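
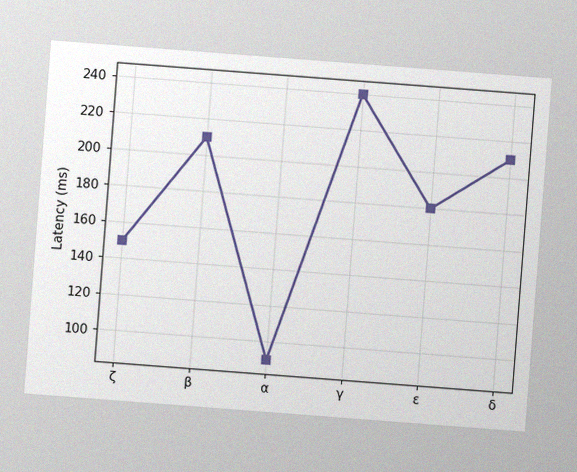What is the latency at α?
The chart is tilted about 4° clockwise, with some photo noise. At α, the line is at 90ms.

90ms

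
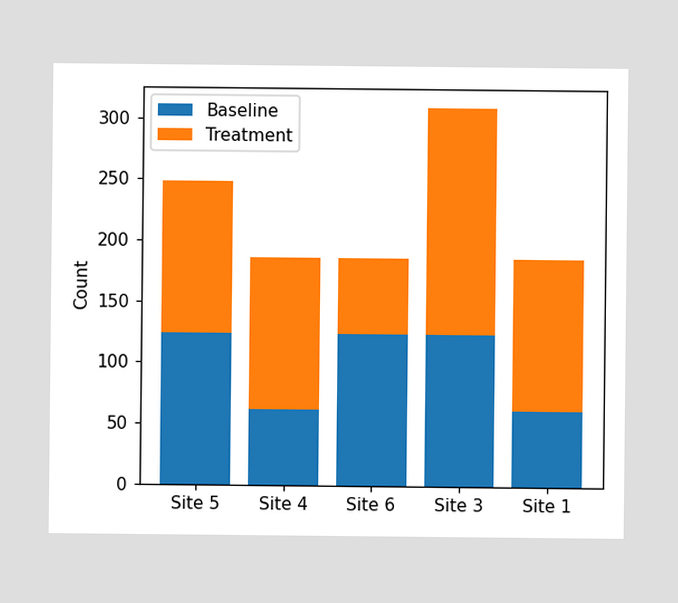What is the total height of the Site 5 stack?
248

The Site 5 stack's top reaches 248 on the y-axis.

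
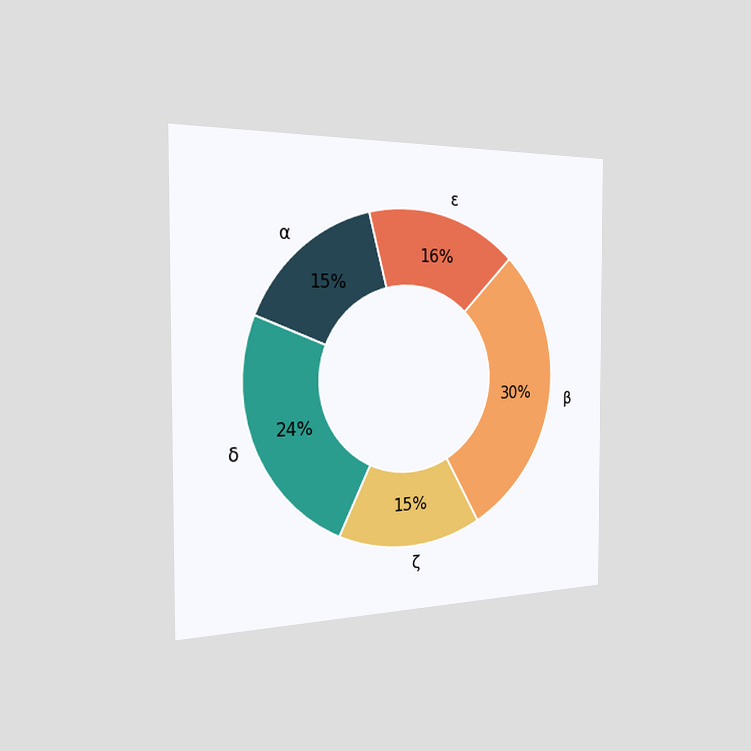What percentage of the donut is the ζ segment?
15%

The chart is viewed slightly from the left. The ζ segment takes up 15% of the ring.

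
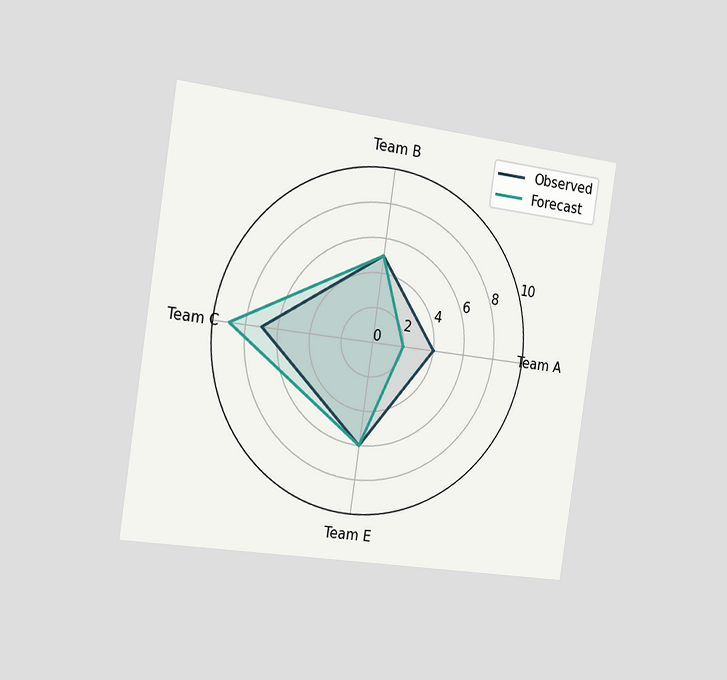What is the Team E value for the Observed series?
The chart is tilted about 8° clockwise and viewed slightly from the left. On the Team E axis, Observed reaches 6.

6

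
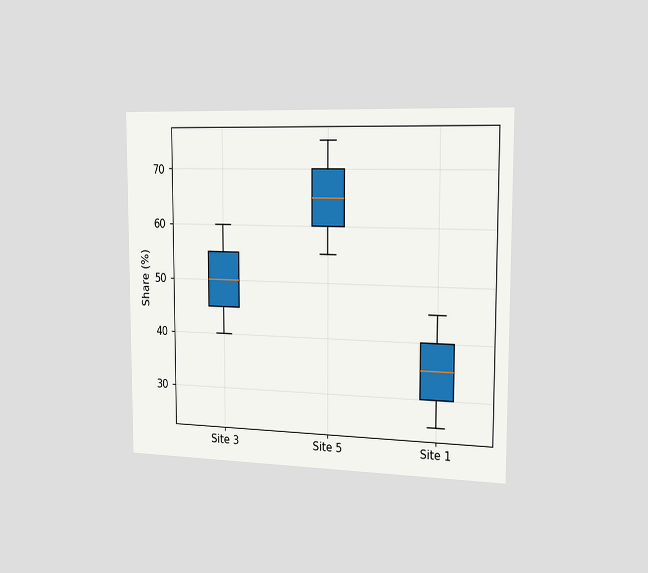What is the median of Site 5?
65%

The chart is viewed slightly from the right. The median line in the Site 5 box sits at 65%.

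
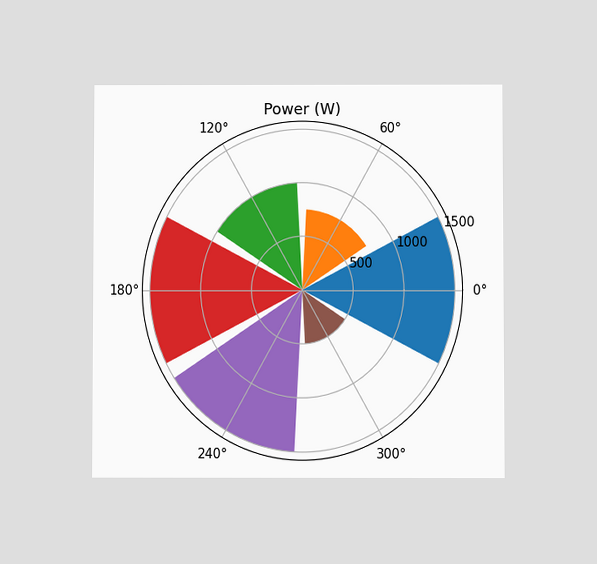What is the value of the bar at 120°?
The chart is viewed at a slight angle. The bar at 120° reaches 1000W on the radial axis.

1000W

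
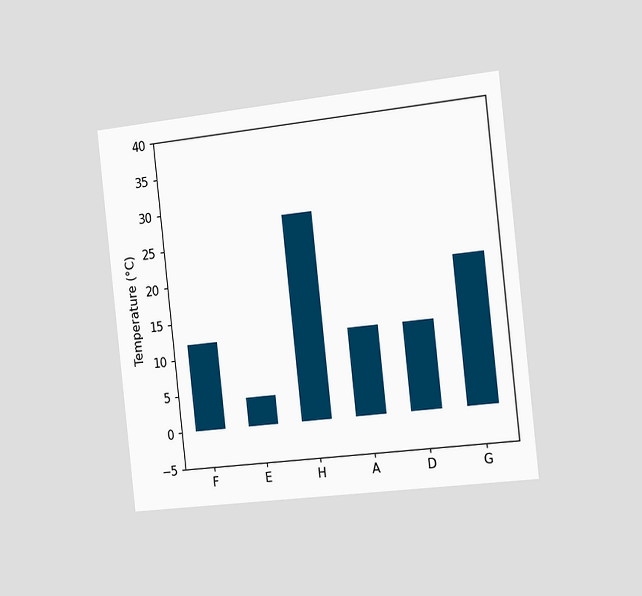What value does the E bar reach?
The chart is tilted about 6° counter-clockwise and viewed slightly from the right. Reading along the chart's y-axis, the E bar reaches 4°C.

4°C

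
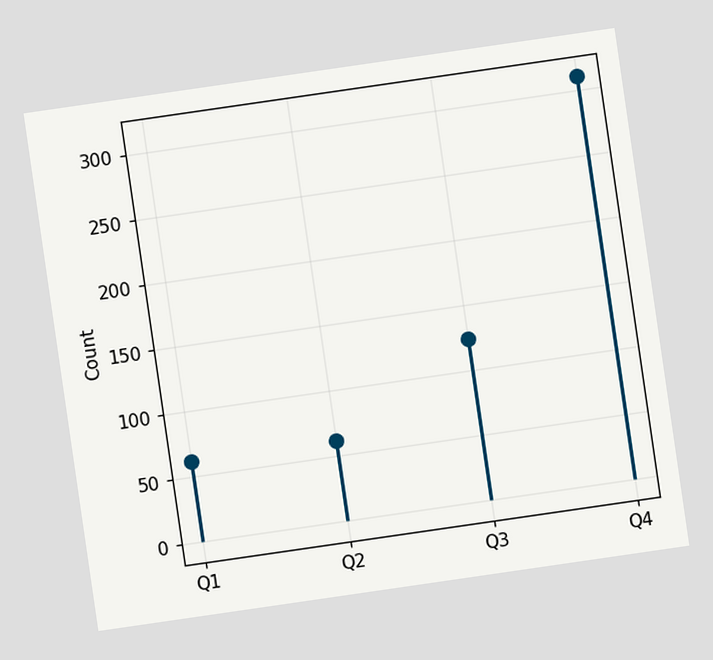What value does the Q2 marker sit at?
62

The chart is tilted about 8° counter-clockwise. The Q2 marker sits at 62.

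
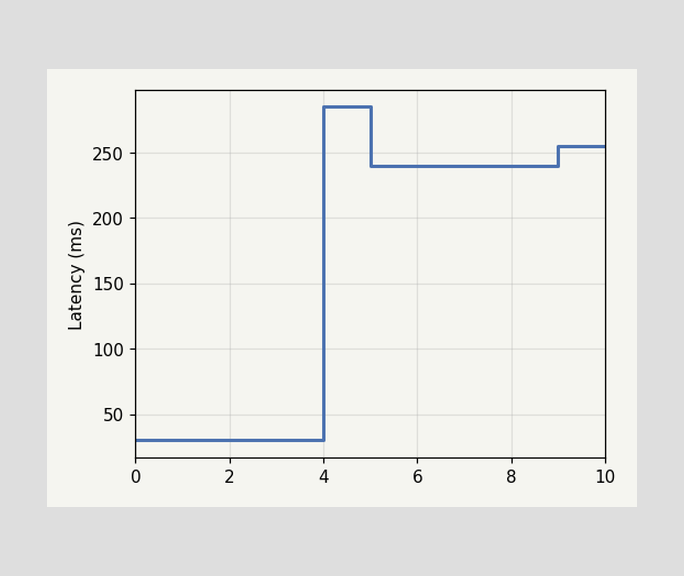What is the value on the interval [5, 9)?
240ms

On [5, 9) the step sits at 240ms.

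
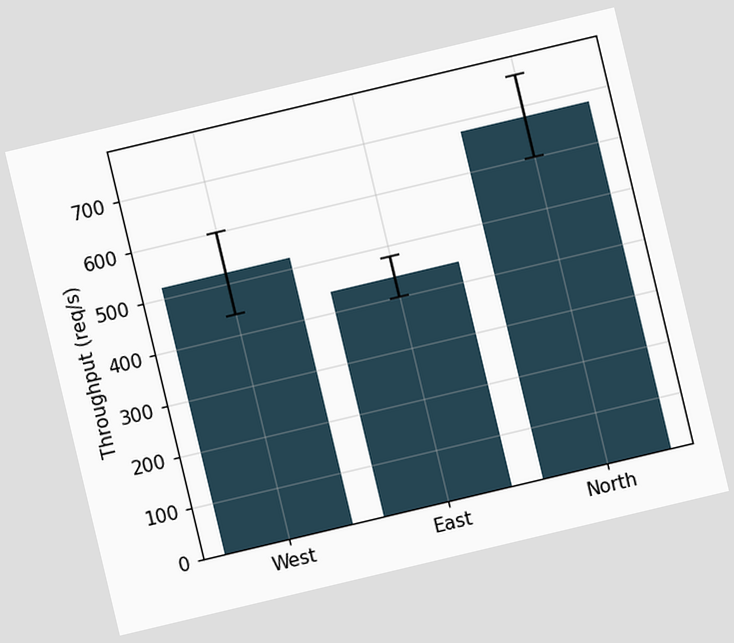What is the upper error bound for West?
600req/s

The chart is tilted about 13° counter-clockwise. The West bar's upper whisker reaches 600req/s.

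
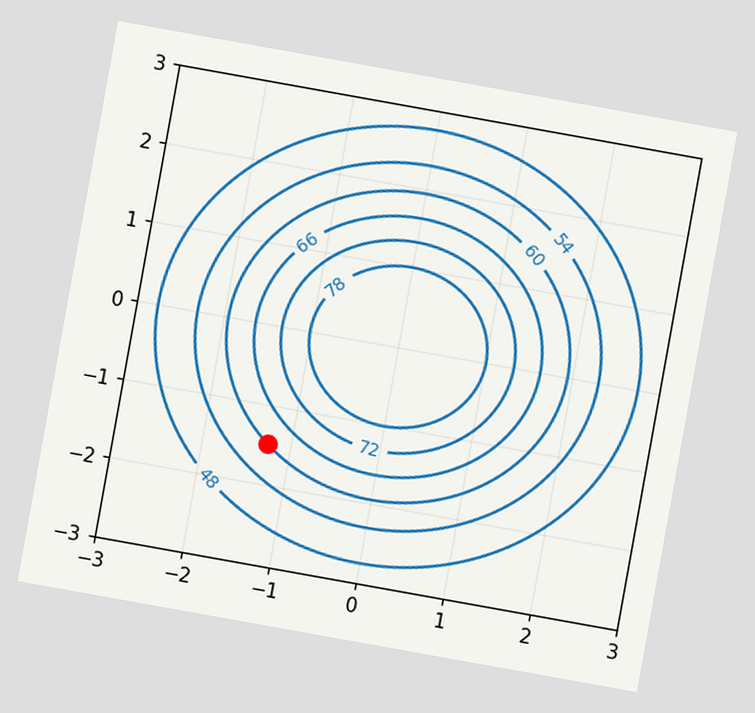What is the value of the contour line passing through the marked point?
The chart is tilted about 10° clockwise. The marked point sits on the contour labelled 60.

60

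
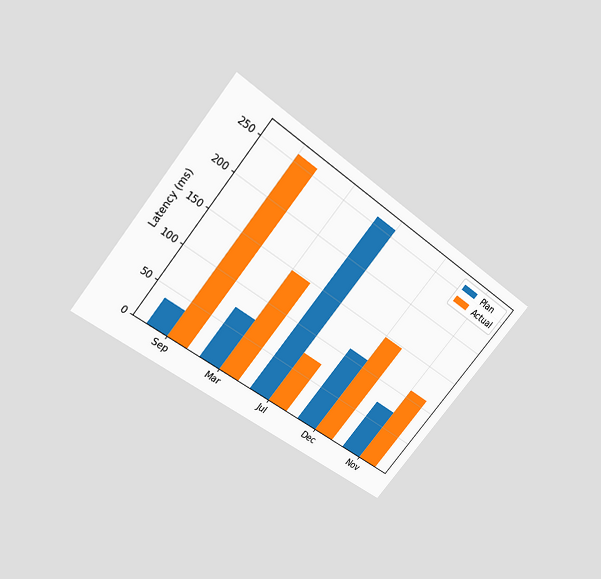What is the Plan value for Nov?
The chart is tilted about 39° clockwise and viewed slightly from above. The Plan bar at Nov reaches 74ms on the y-axis.

74ms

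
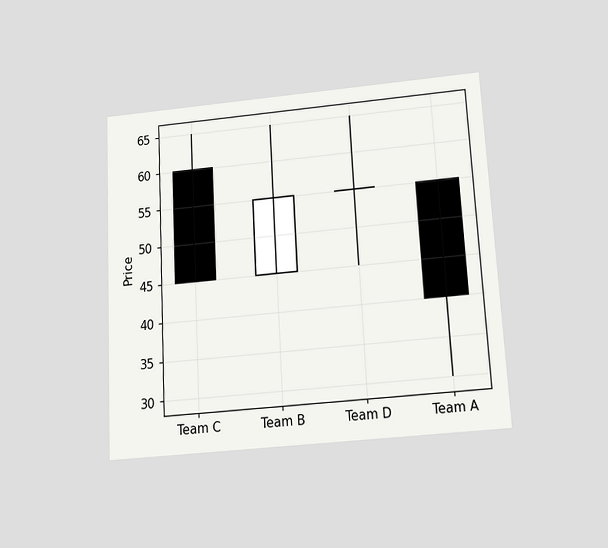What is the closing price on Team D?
55

The chart is tilted about 3° counter-clockwise and viewed slightly from below. The Team D candle closes at 55.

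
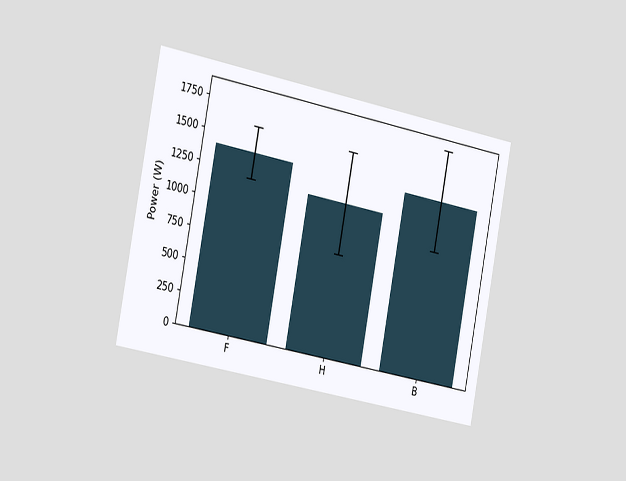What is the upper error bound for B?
1800W

The chart is tilted about 11° clockwise and viewed slightly from the left. The B bar's upper whisker reaches 1800W.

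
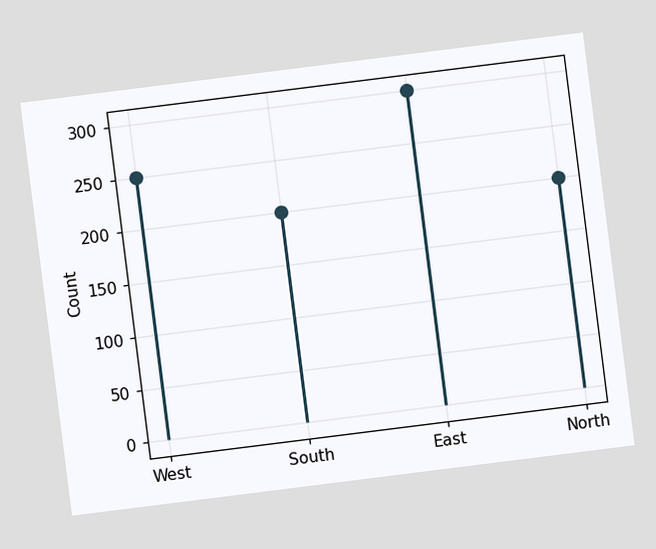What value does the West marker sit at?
The chart is tilted about 7° counter-clockwise. The West marker sits at 250.

250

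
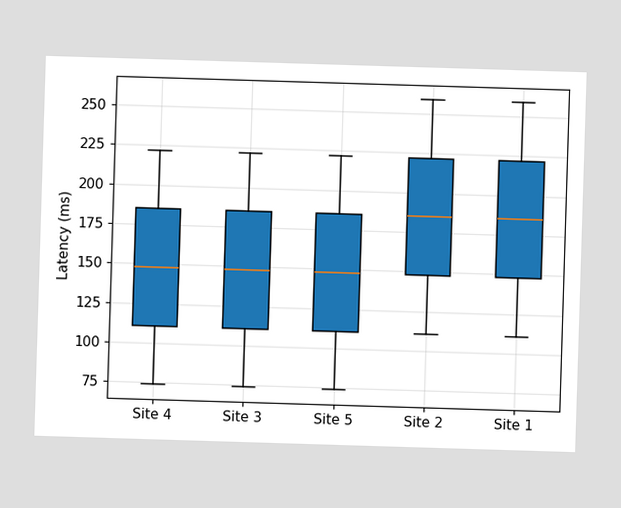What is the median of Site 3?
The median line in the Site 3 box sits at 148ms.

148ms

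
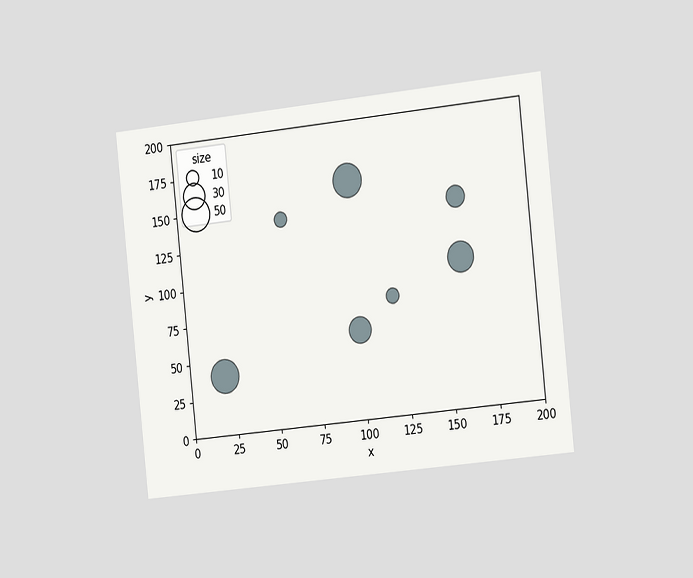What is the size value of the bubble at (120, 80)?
10

The chart is tilted about 6° counter-clockwise and viewed slightly from the right. Matching the bubble at (120, 80) against the size legend gives 10.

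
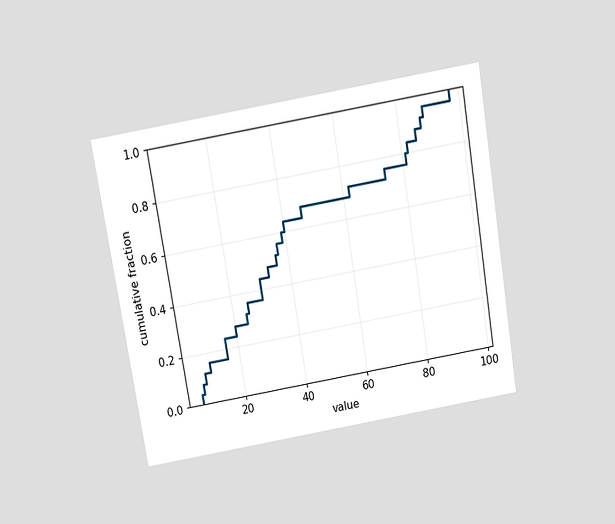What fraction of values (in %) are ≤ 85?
88%

The chart is tilted about 9° counter-clockwise and viewed slightly from above. At x=85 the ECDF step is at 88%.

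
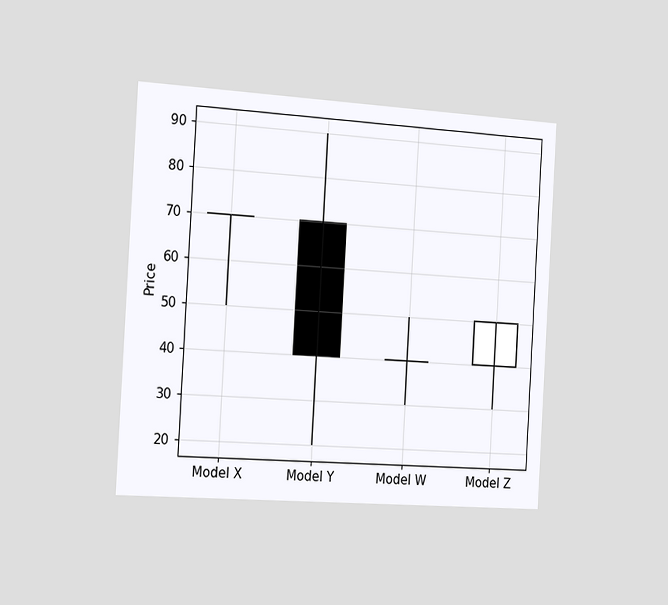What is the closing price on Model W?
The chart is tilted about 3° clockwise and viewed slightly from the left. The Model W candle closes at 40.

40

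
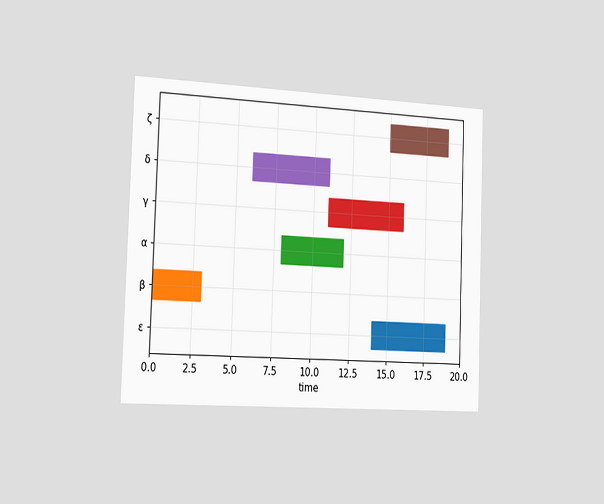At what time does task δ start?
The chart is tilted about 2° clockwise and viewed slightly from the left. The δ bar begins at t=6.

6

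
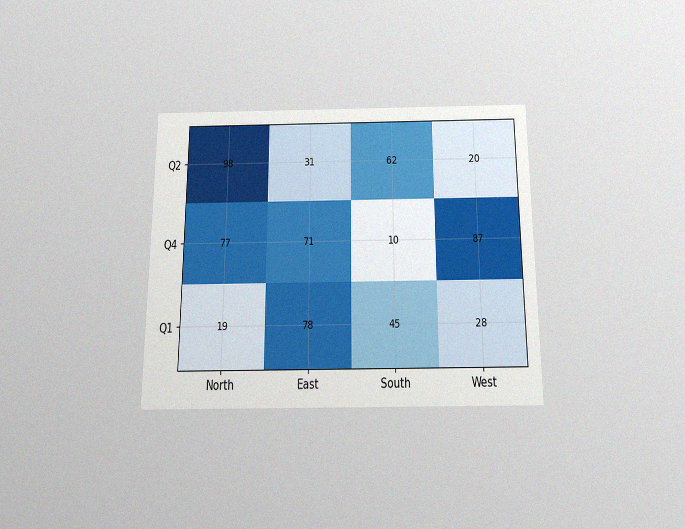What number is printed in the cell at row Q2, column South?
The chart is viewed slightly from below, with some photo noise. The (Q2, South) cell reads 62.

62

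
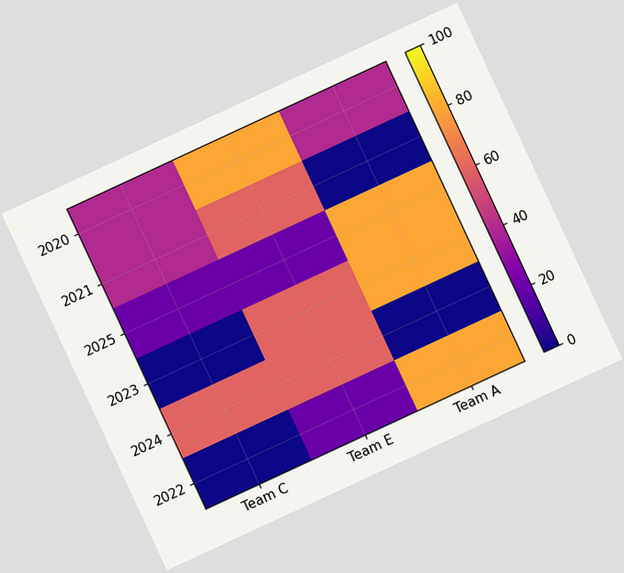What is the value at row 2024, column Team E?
The chart is tilted about 25° counter-clockwise. Matching cell (2024, Team E) against the colorbar gives 60.

60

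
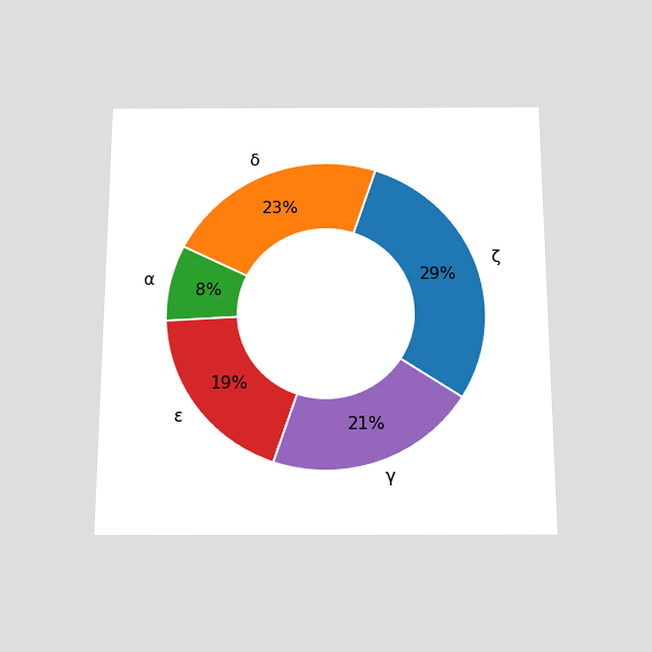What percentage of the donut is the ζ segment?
29%

The chart is viewed slightly from below. The ζ segment takes up 29% of the ring.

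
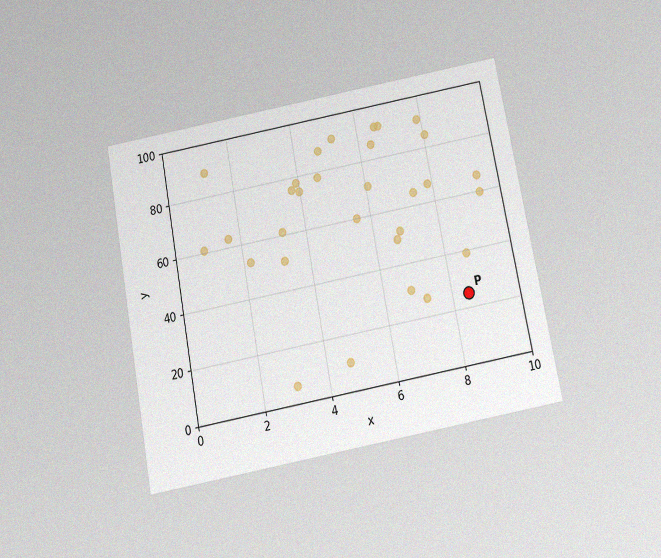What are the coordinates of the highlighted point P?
The chart is tilted about 11° counter-clockwise and viewed slightly from below, with some photo noise. Following the gridlines from P to each axis, P sits at (8.5, 25).

(8.5, 25)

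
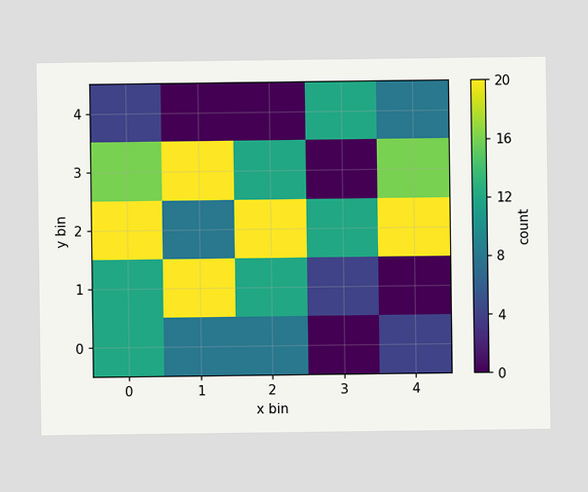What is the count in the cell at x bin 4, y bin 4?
8

Matching the cell (4, 4) against the colorbar gives 8.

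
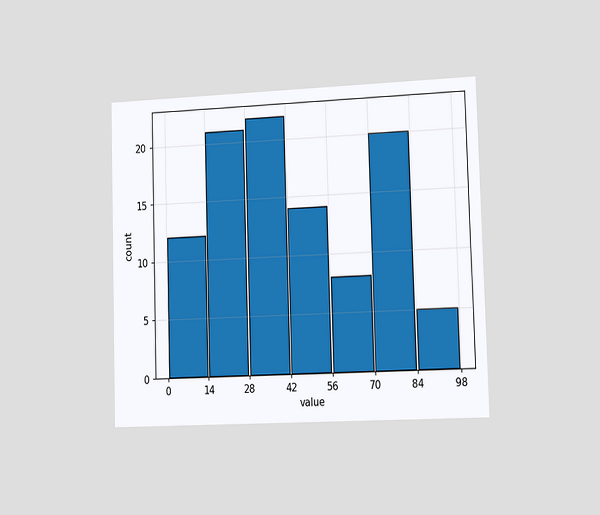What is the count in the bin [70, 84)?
The chart is viewed slightly from the right. The [70, 84) bin has height 20.

20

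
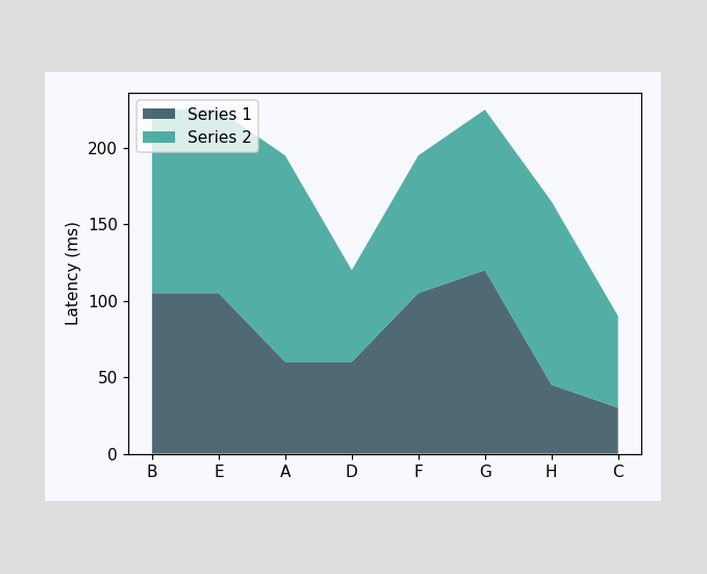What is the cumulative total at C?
The stacked total at C reaches 90ms.

90ms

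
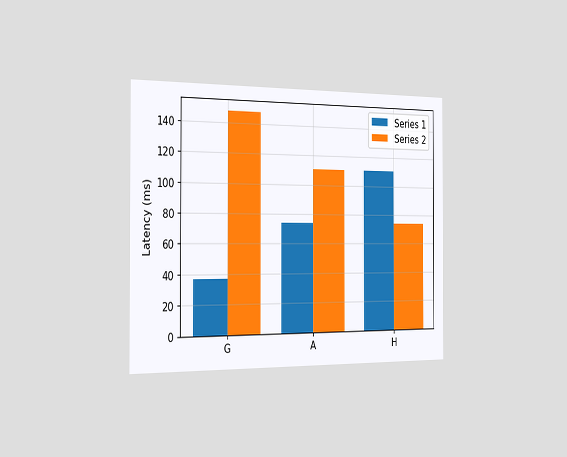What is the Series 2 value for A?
111ms

The chart is viewed slightly from the left. The Series 2 bar at A reaches 111ms on the y-axis.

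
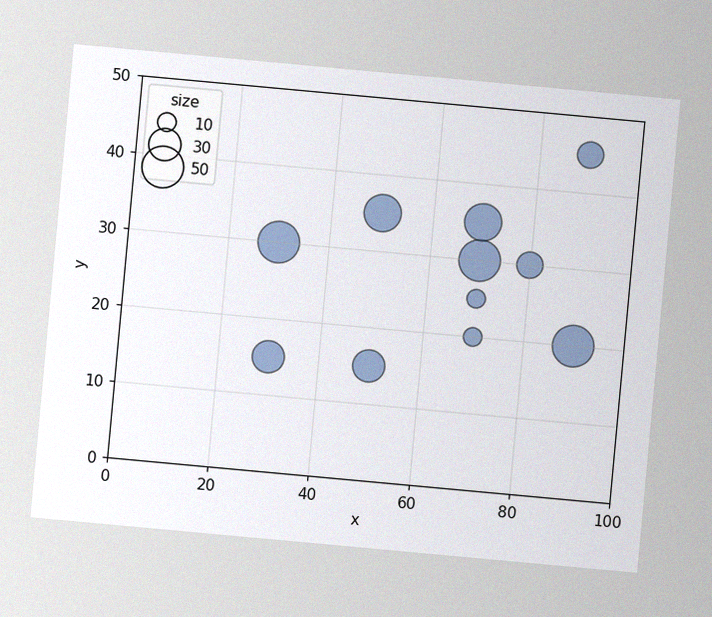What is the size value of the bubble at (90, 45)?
20

The chart is tilted about 5° clockwise, with some photo noise. Matching the bubble at (90, 45) against the size legend gives 20.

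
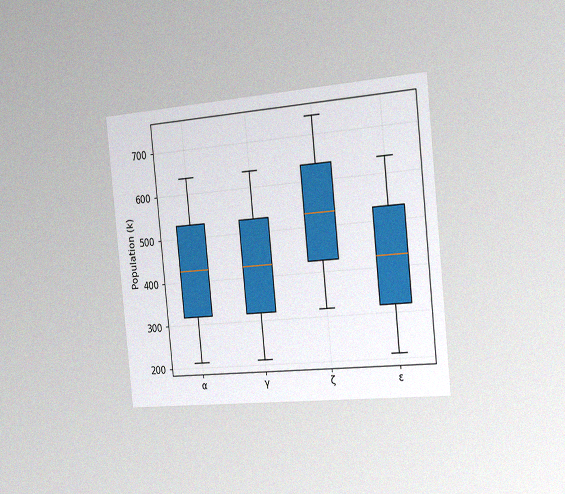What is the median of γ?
424k

The chart is tilted about 6° counter-clockwise and viewed slightly from the right, with some photo noise. The median line in the γ box sits at 424k.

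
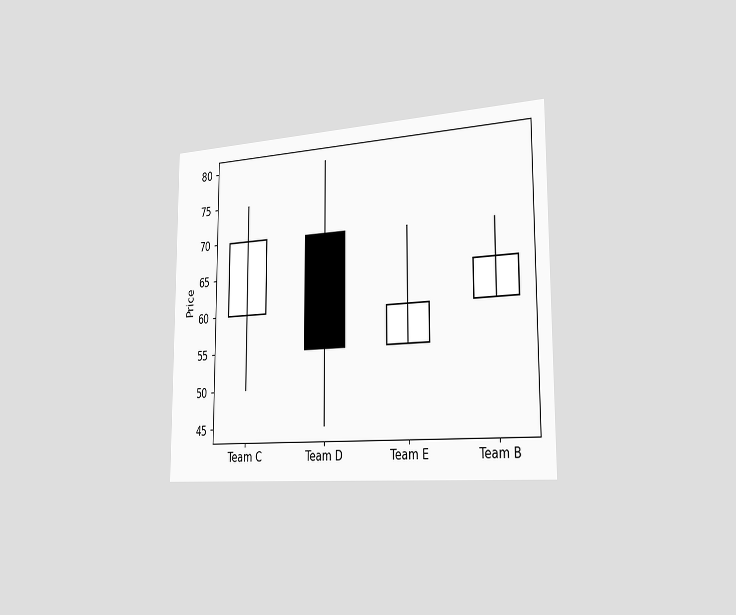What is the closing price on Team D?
55

The chart is viewed slightly from the right. The Team D candle closes at 55.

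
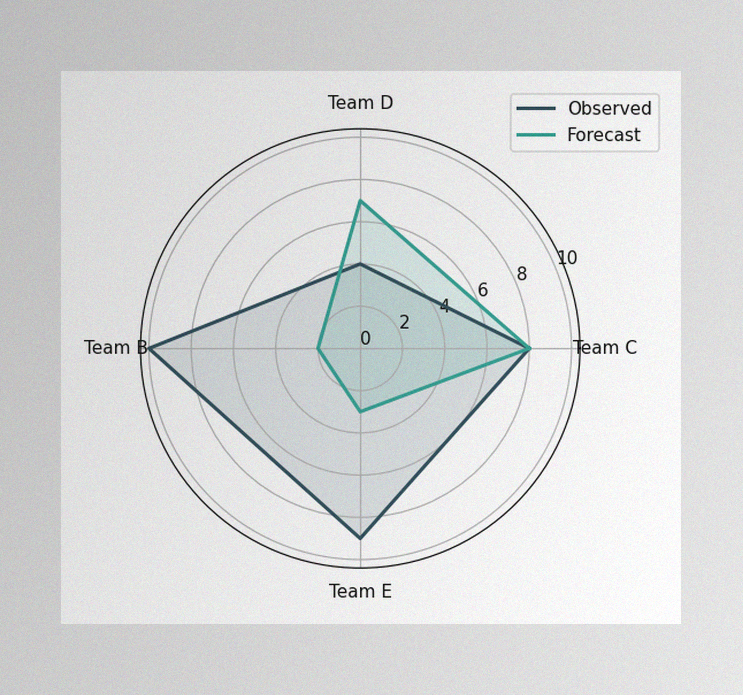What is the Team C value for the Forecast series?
The image has some photo noise and uneven lighting. On the Team C axis, Forecast reaches 8.

8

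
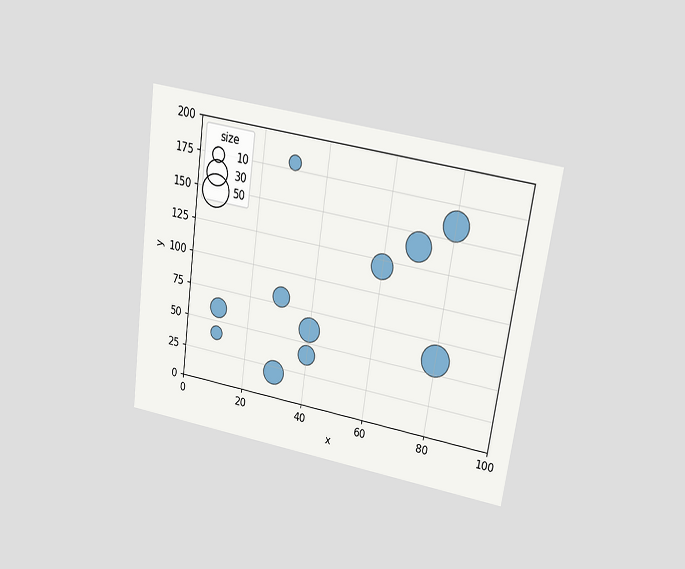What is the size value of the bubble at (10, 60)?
The chart is tilted about 8° clockwise and viewed at a slight angle. Matching the bubble at (10, 60) against the size legend gives 20.

20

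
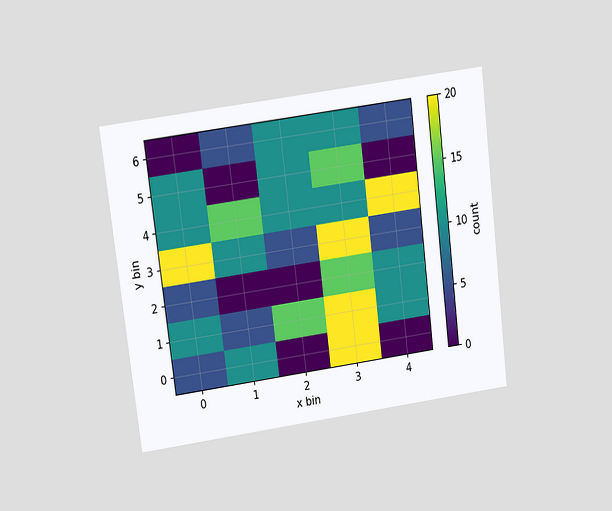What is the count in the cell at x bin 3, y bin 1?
20

The chart is tilted about 7° counter-clockwise and viewed slightly from above. Matching the cell (3, 1) against the colorbar gives 20.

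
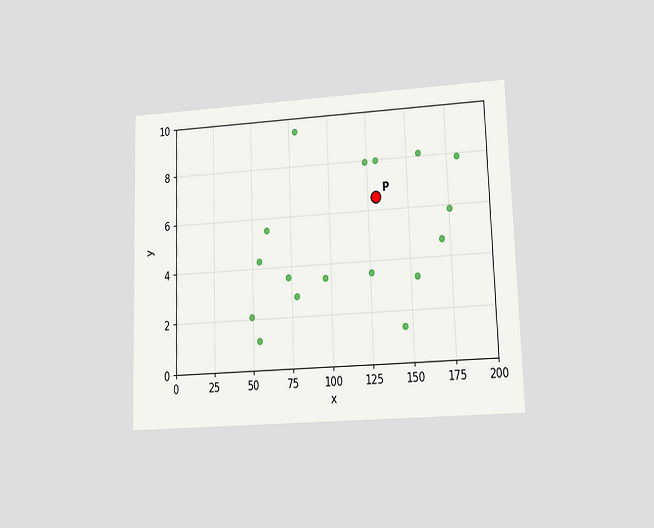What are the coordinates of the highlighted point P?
The chart is viewed at a slight angle. Following the gridlines from P to each axis, P sits at (130, 6.5).

(130, 6.5)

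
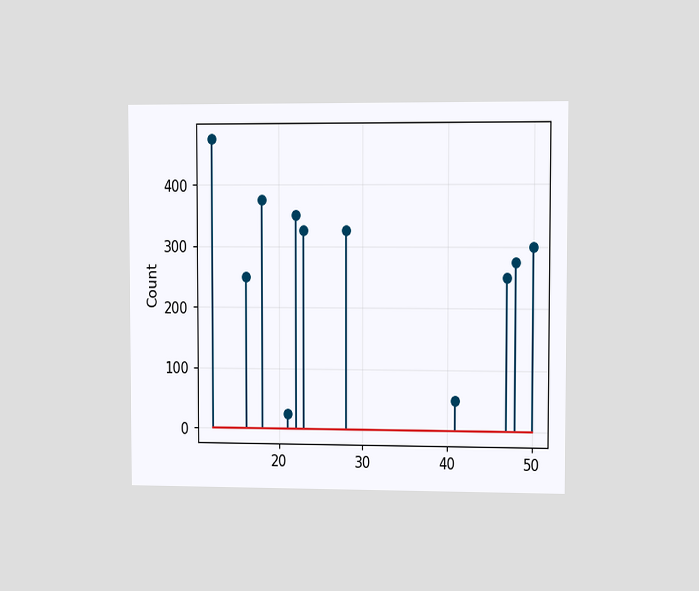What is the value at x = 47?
The chart is viewed slightly from the right. The stem at x=47 reaches 250.

250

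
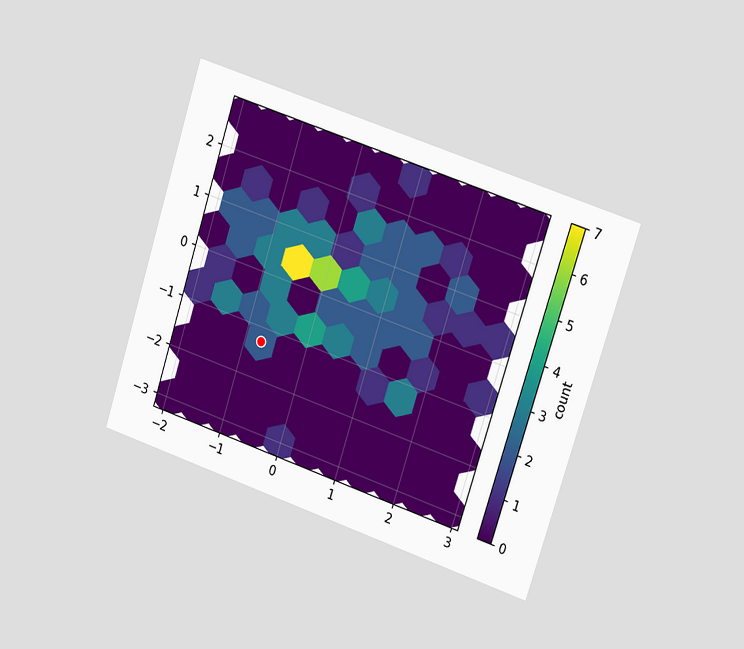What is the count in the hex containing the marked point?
2

The chart is tilted about 18° clockwise and viewed slightly from the right. The marked hex reads 2 on the colorbar.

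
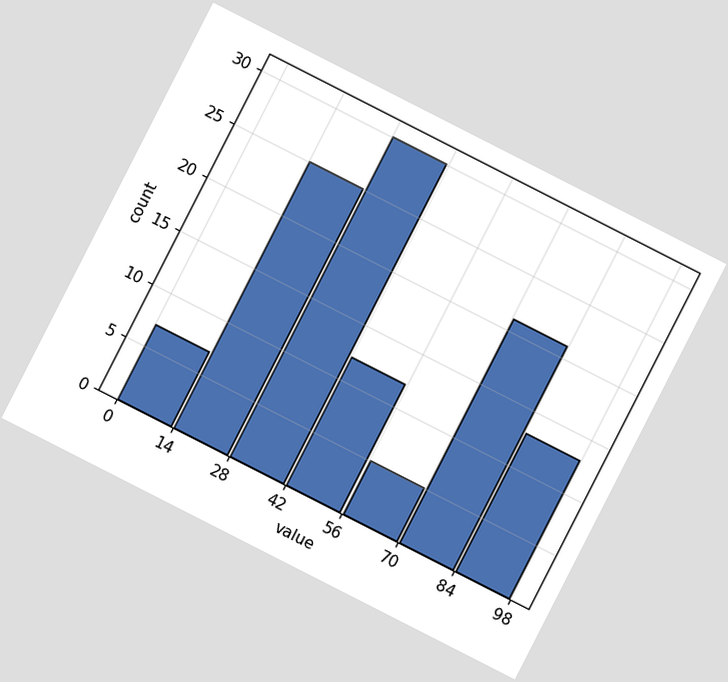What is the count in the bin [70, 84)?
The chart is tilted about 27° clockwise. The [70, 84) bin has height 21.

21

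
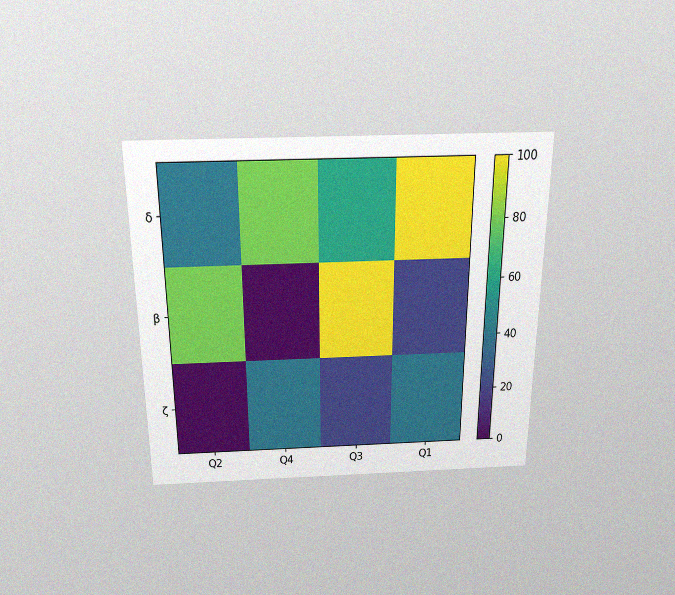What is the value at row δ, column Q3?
The chart is viewed slightly from above, with some photo noise. Matching cell (δ, Q3) against the colorbar gives 60.

60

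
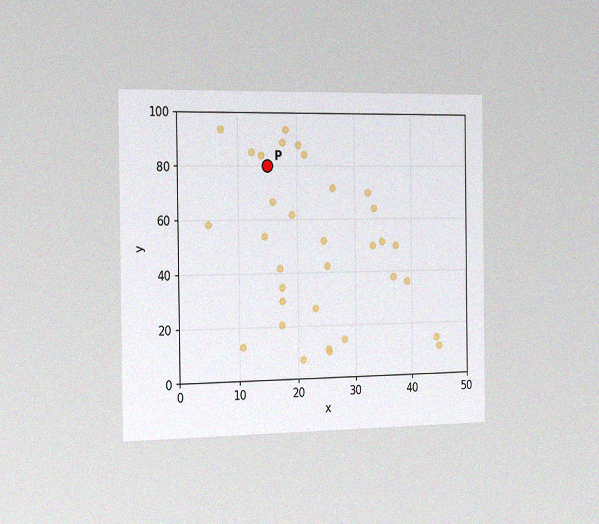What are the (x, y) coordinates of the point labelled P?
(15, 80)

The chart is viewed slightly from the left, with some photo noise. Following the gridlines from P to each axis, P sits at (15, 80).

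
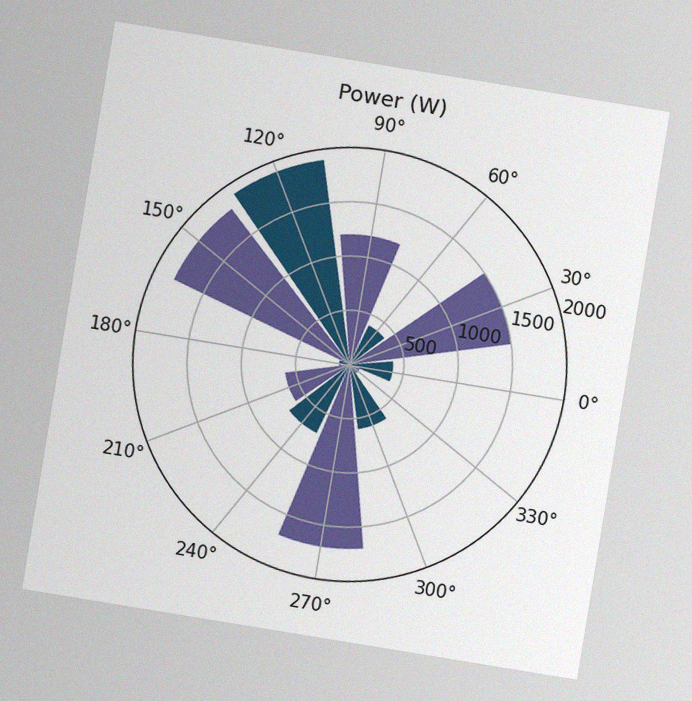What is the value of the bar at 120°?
The chart is tilted about 9° clockwise, with some photo noise. The bar at 120° reaches 1900W on the radial axis.

1900W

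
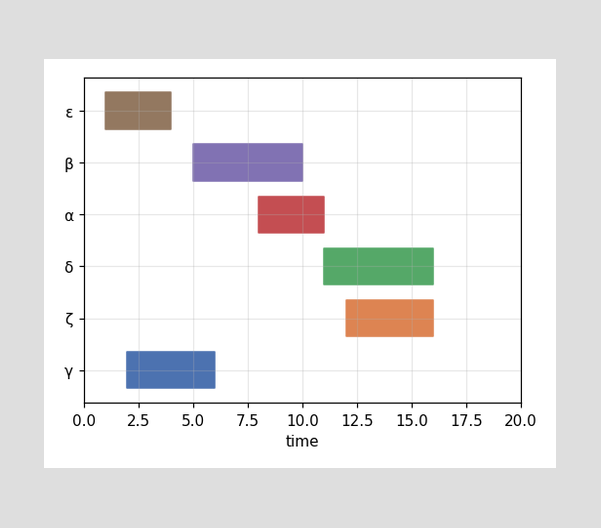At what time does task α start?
8

The α bar begins at t=8.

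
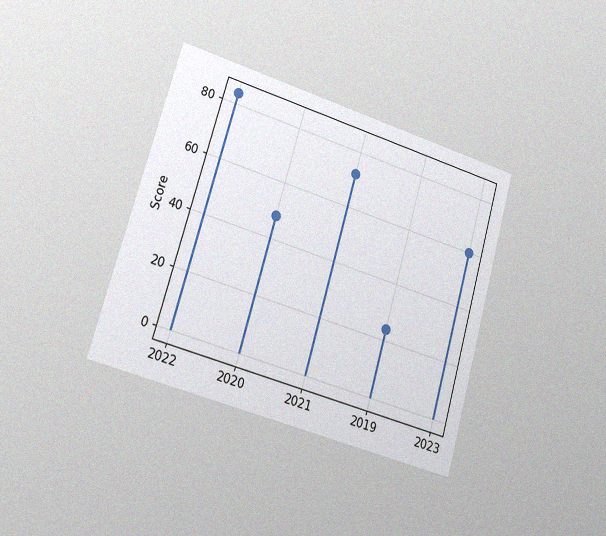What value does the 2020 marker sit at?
48

The chart is tilted about 16° clockwise and viewed slightly from the left, with some photo noise. The 2020 marker sits at 48.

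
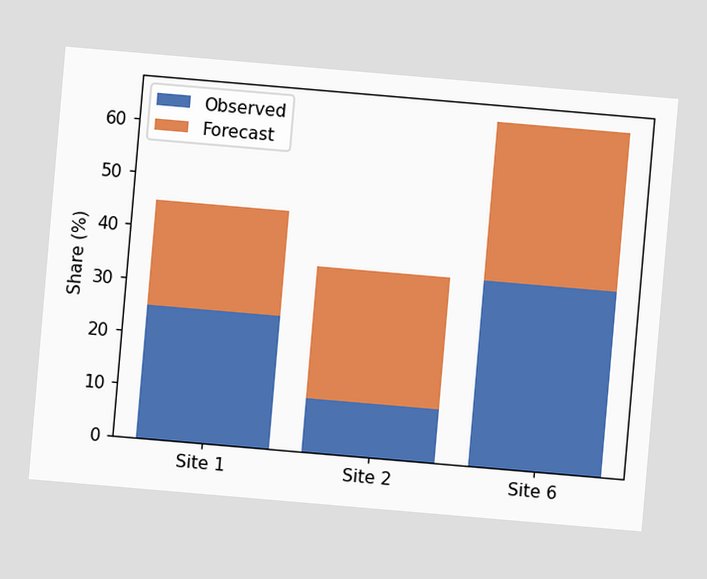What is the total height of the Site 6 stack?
65%

The chart is tilted about 5° clockwise. The Site 6 stack's top reaches 65% on the y-axis.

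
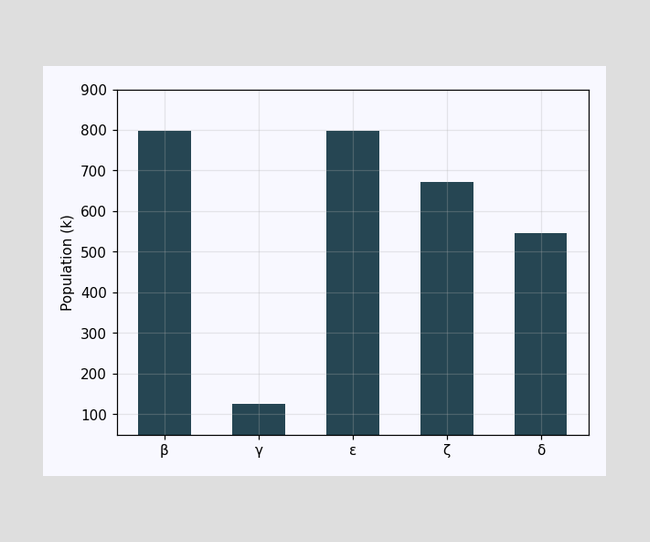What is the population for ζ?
672k

Reading along the chart's y-axis, the ζ bar reaches 672k.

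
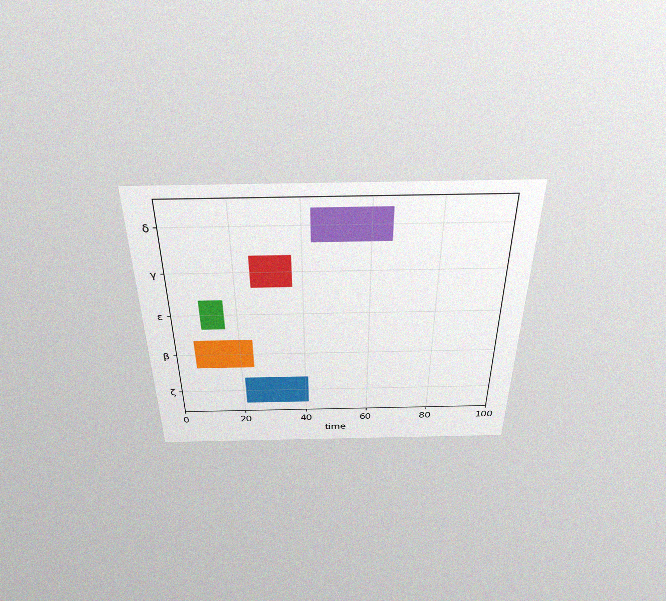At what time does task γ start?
The chart is viewed slightly from above, with some photo noise. The γ bar begins at t=25.

25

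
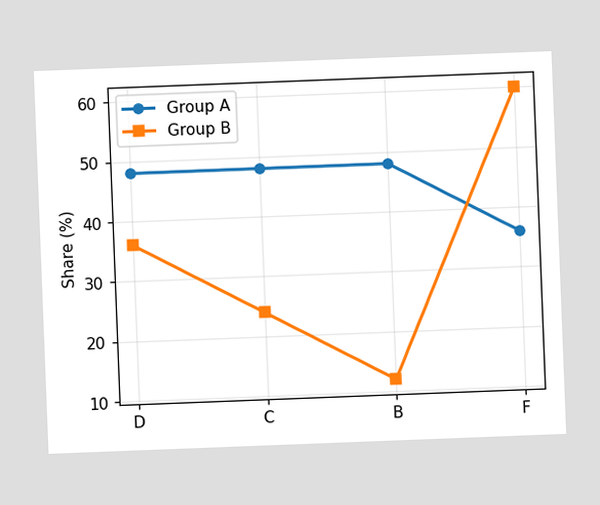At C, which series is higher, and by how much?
The chart is tilted about 2° counter-clockwise. At C, Group A sits above the other line by 24%.

Group A, by 24%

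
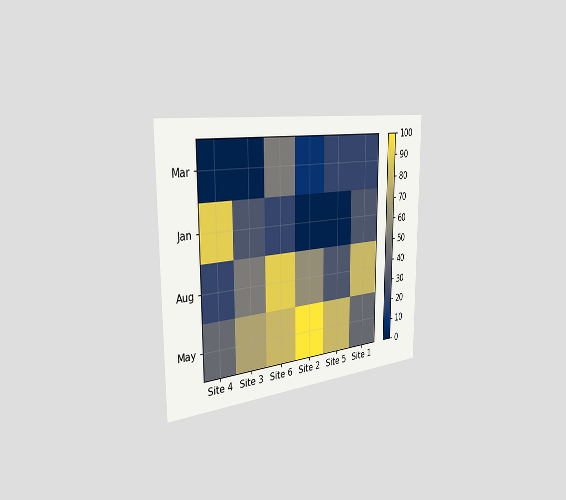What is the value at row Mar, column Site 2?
10

The chart is viewed slightly from the left. Matching cell (Mar, Site 2) against the colorbar gives 10.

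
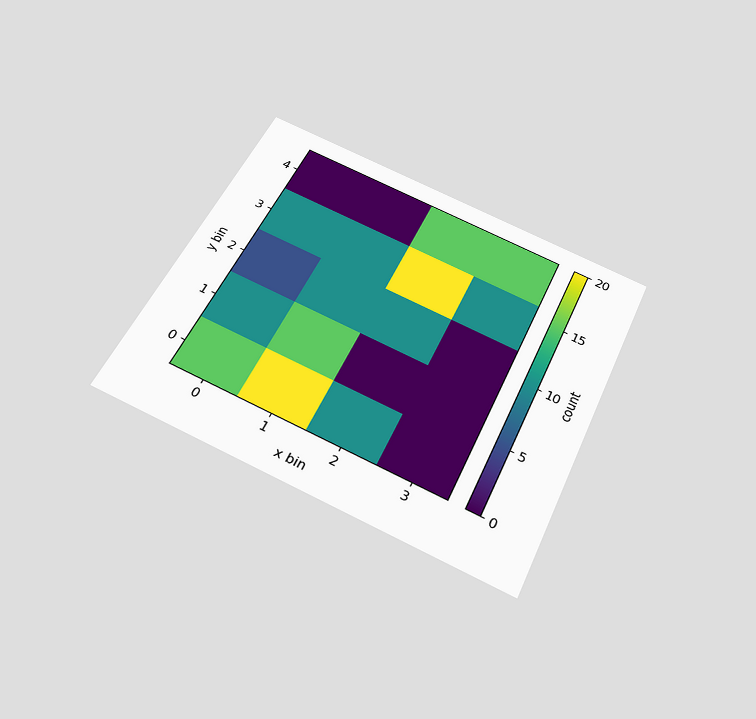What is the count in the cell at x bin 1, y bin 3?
The chart is tilted about 25° clockwise and viewed slightly from below. Matching the cell (1, 3) against the colorbar gives 10.

10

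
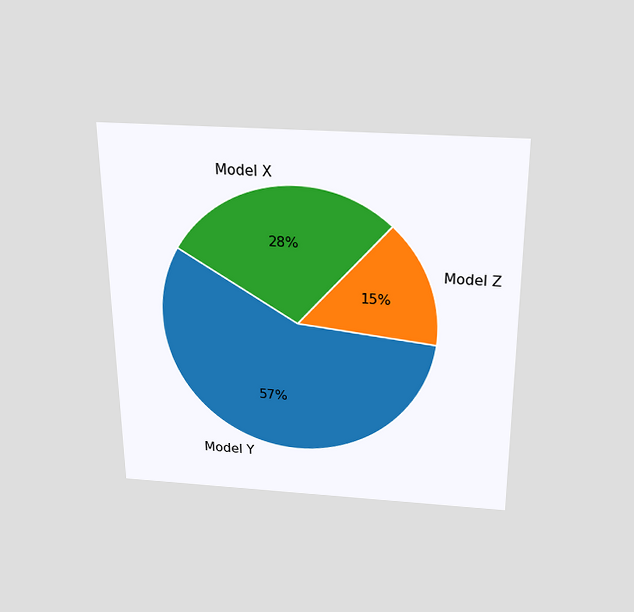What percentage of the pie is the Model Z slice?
15%

The chart is viewed slightly from above. The Model Z slice takes up 15% of the pie.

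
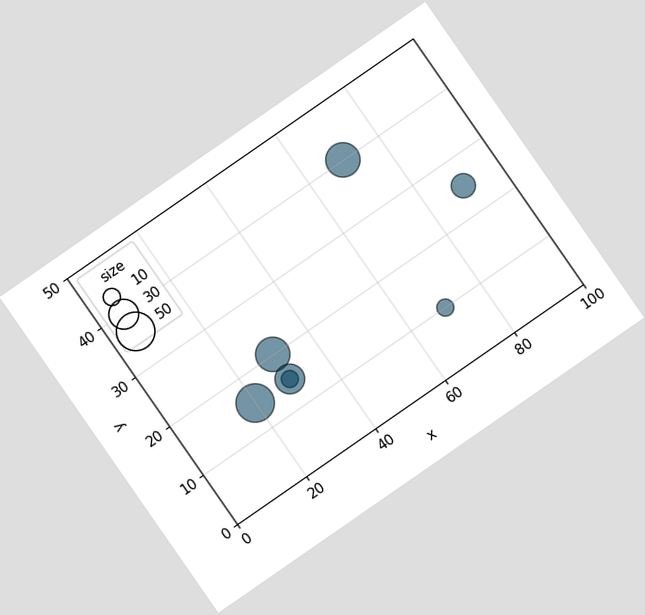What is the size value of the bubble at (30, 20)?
The chart is tilted about 35° counter-clockwise. Matching the bubble at (30, 20) against the size legend gives 40.

40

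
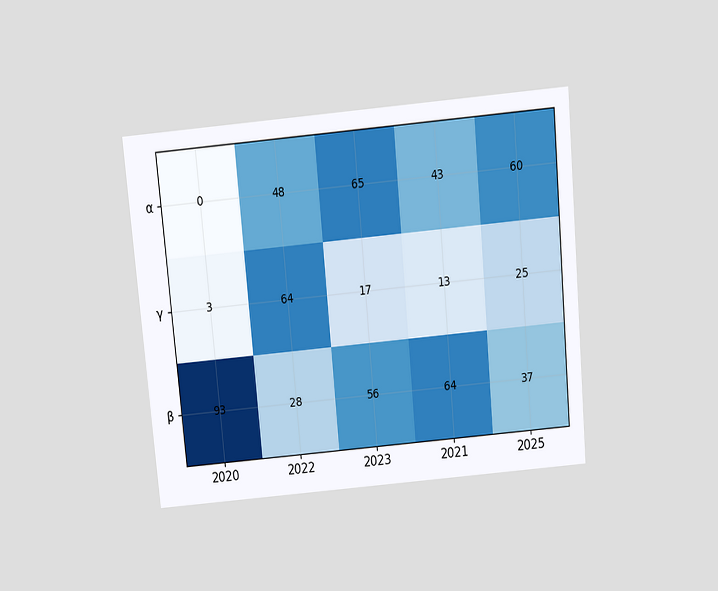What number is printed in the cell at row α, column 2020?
0

The chart is tilted about 5° counter-clockwise and viewed slightly from above. The (α, 2020) cell reads 0.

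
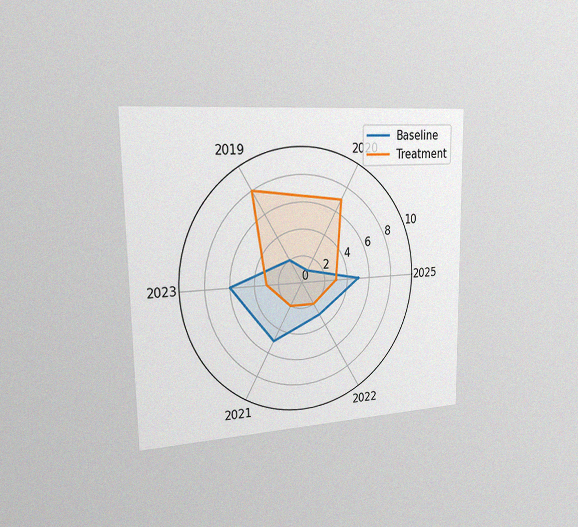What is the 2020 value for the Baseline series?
The chart is viewed slightly from the left, with some photo noise. On the 2020 axis, Baseline reaches 1.

1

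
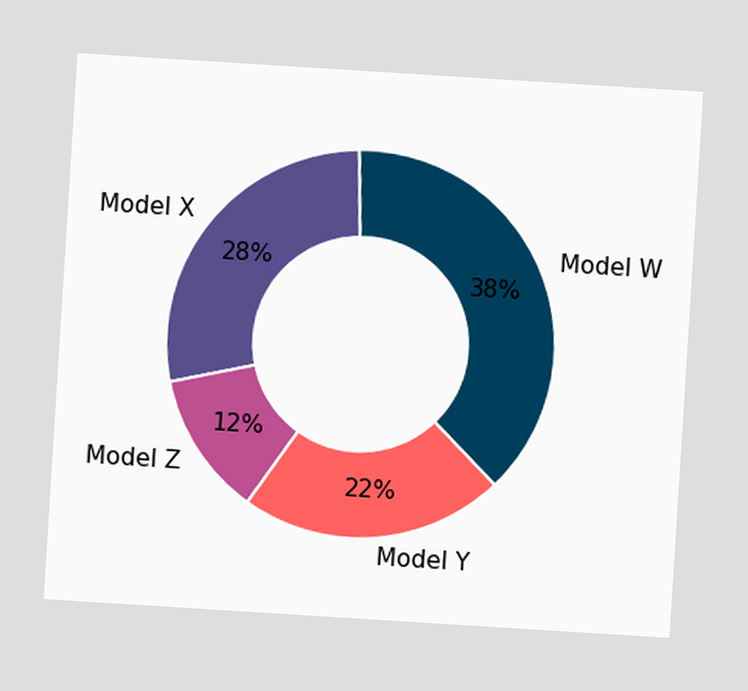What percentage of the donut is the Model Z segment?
12%

The chart is tilted about 4° clockwise. The Model Z segment takes up 12% of the ring.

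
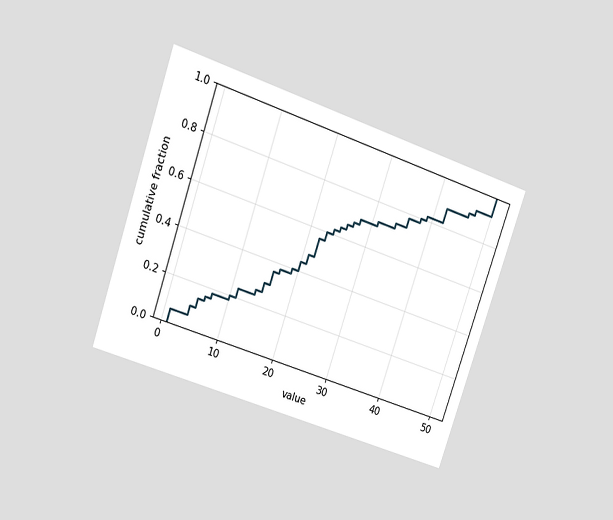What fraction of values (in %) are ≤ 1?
The chart is tilted about 19° clockwise and viewed at a slight angle. At x=1 the ECDF step is at 6%.

6%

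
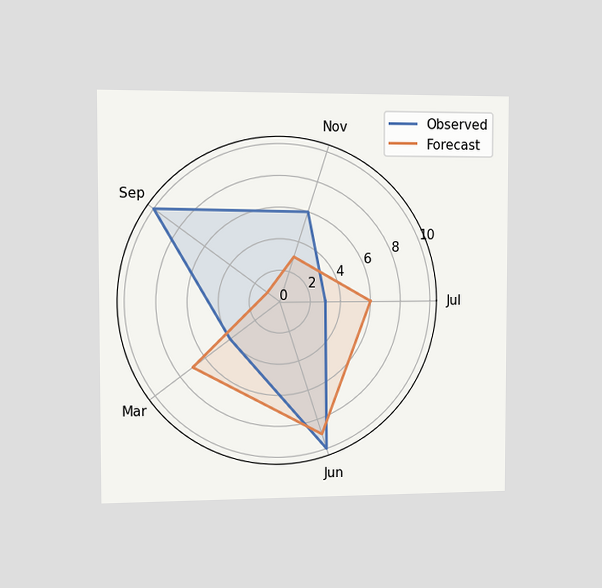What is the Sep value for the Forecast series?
1

The chart is viewed slightly from the left. On the Sep axis, Forecast reaches 1.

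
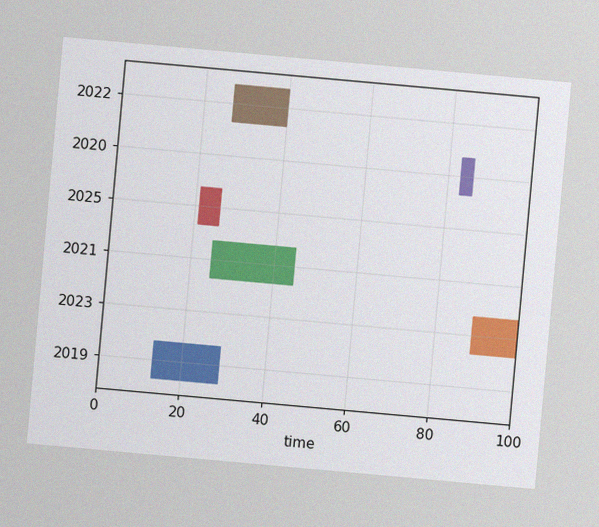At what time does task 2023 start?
The chart is tilted about 5° clockwise, with some photo noise. The 2023 bar begins at t=89.

89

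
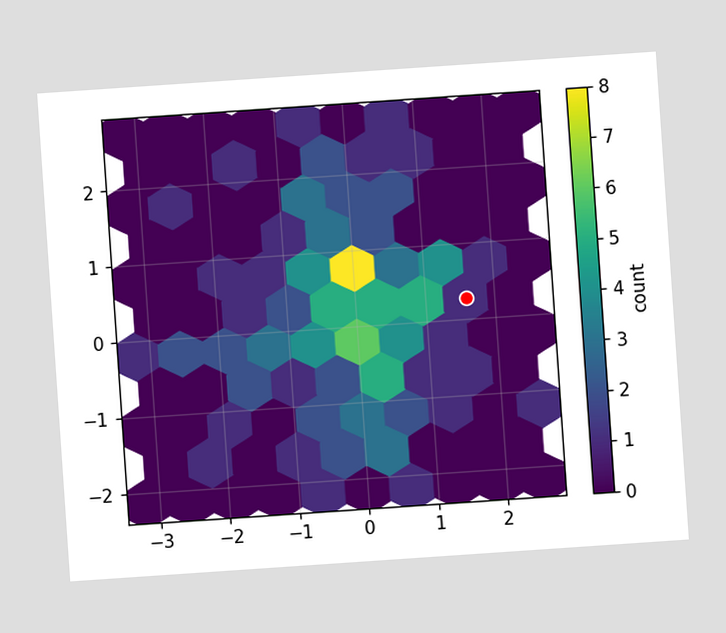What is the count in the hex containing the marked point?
The chart is tilted about 4° counter-clockwise. The marked hex reads 1 on the colorbar.

1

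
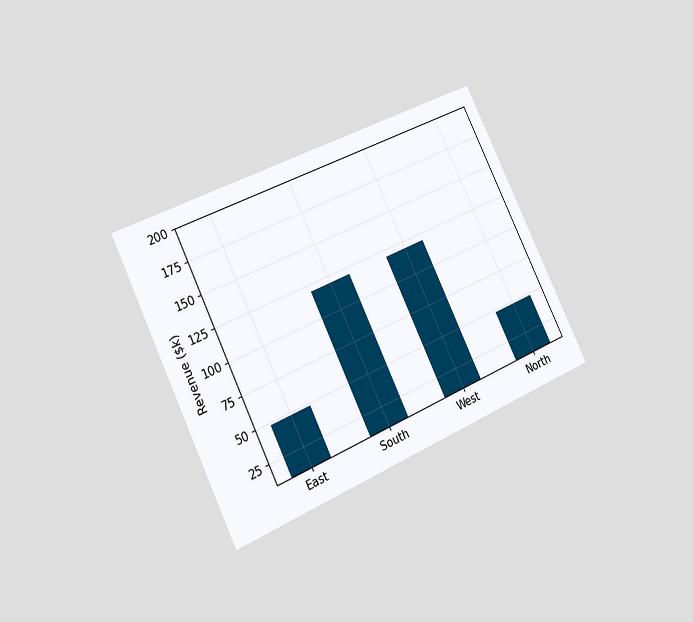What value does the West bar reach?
$120k

The chart is tilted about 26° counter-clockwise and viewed slightly from the left. Reading along the chart's y-axis, the West bar reaches $120k.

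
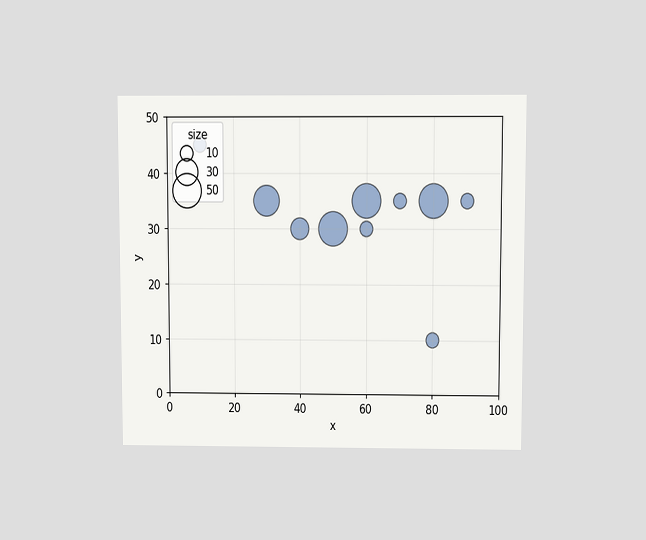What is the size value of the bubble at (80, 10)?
The chart is viewed slightly from above. Matching the bubble at (80, 10) against the size legend gives 10.

10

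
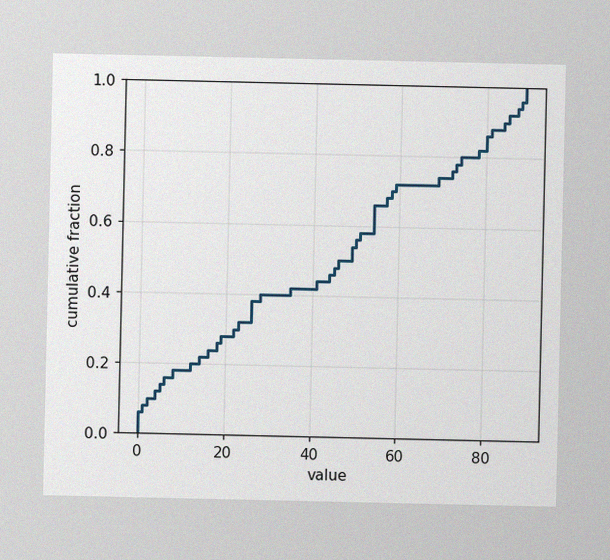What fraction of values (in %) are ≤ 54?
66%

The image has some photo noise and uneven lighting. At x=54 the ECDF step is at 66%.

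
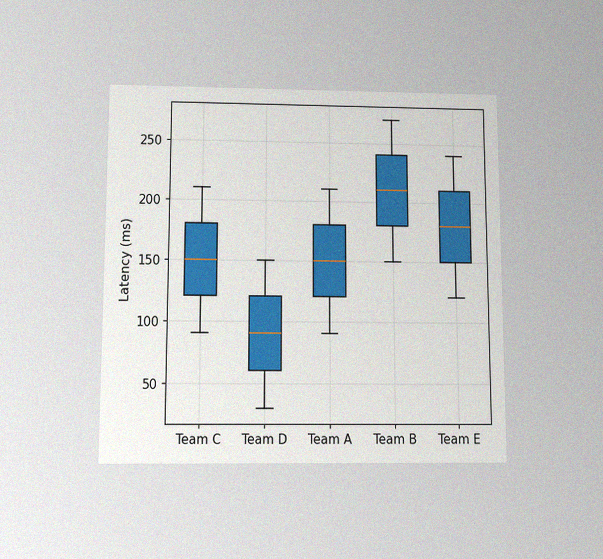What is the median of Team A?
The chart is viewed slightly from below, with some photo noise. The median line in the Team A box sits at 150ms.

150ms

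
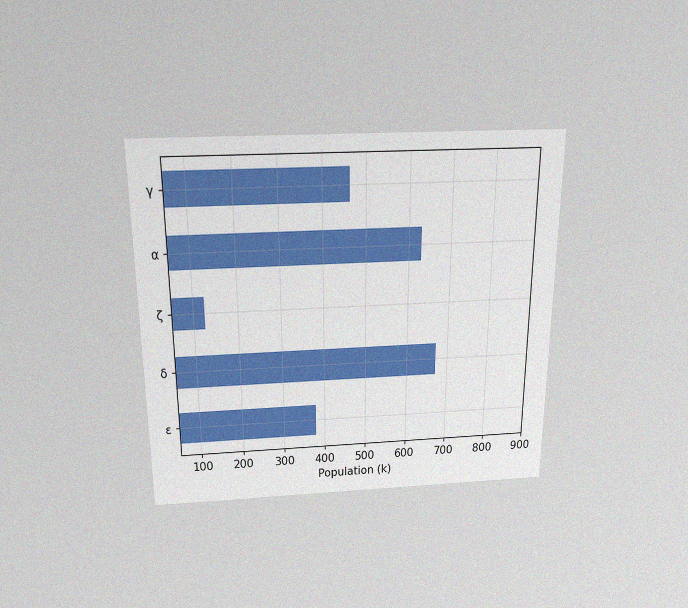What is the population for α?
630k

The chart is viewed slightly from above, with some photo noise. Reading along the chart's x-axis, the α bar reaches 630k.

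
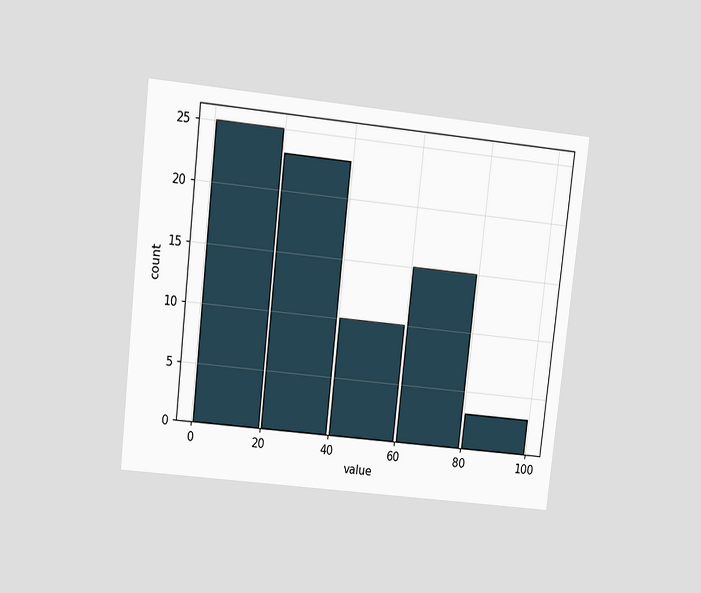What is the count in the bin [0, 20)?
The chart is tilted about 6° clockwise and viewed at a slight angle. The [0, 20) bin has height 25.

25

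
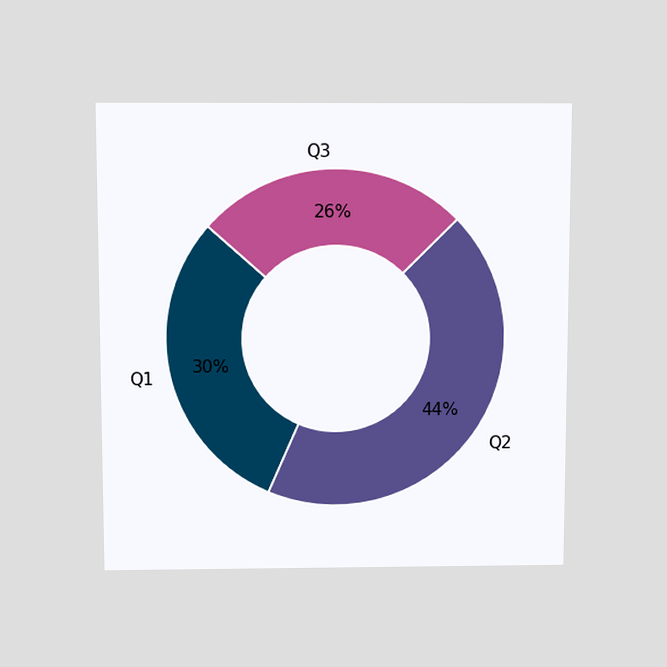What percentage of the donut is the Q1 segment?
The chart is viewed slightly from above. The Q1 segment takes up 30% of the ring.

30%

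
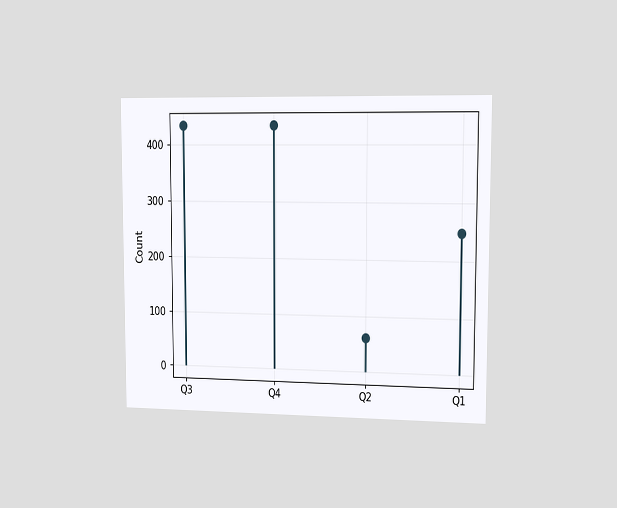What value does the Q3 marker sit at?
The chart is viewed slightly from the right. The Q3 marker sits at 434.

434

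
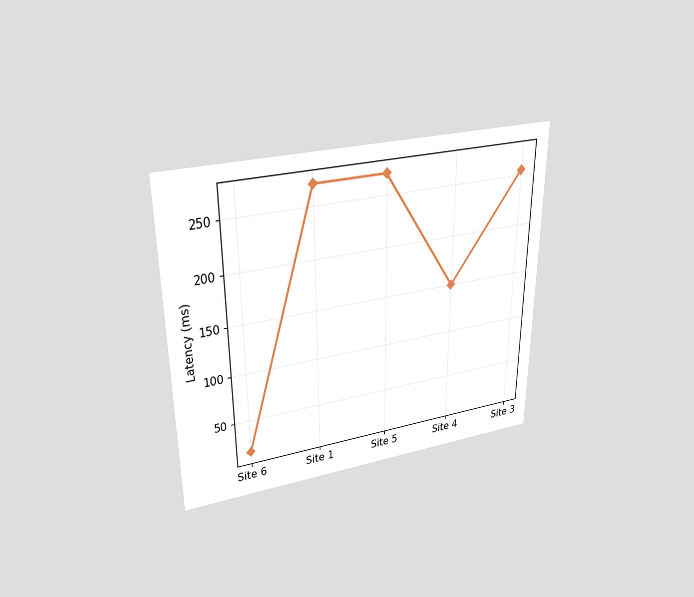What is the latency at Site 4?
The chart is viewed slightly from above. At Site 4, the line is at 150ms.

150ms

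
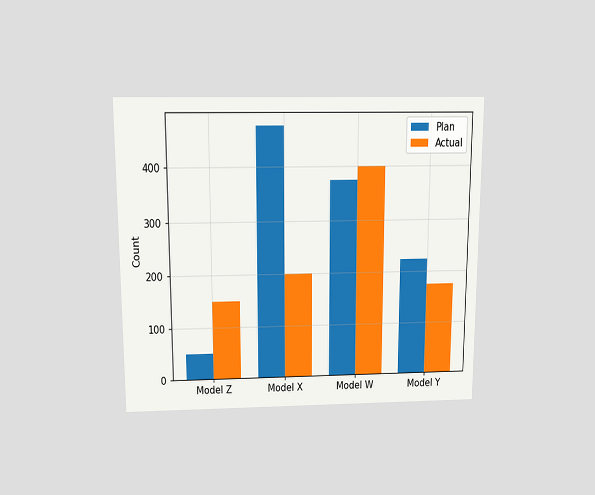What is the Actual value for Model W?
The chart is viewed slightly from above. The Actual bar at Model W reaches 400 on the y-axis.

400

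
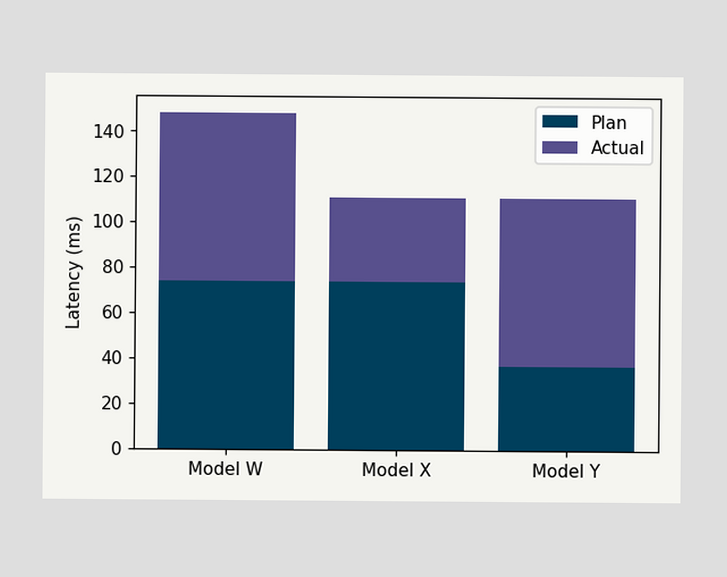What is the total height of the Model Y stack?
The Model Y stack's top reaches 111ms on the y-axis.

111ms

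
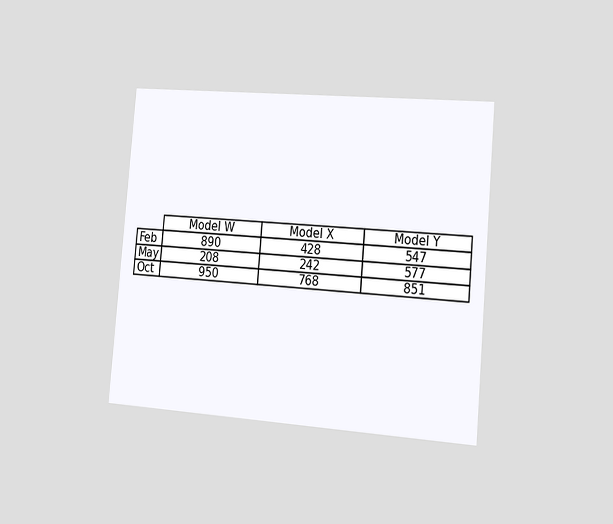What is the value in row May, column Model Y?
The chart is tilted about 5° clockwise and viewed slightly from the right. The (May, Model Y) cell reads 577.

577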